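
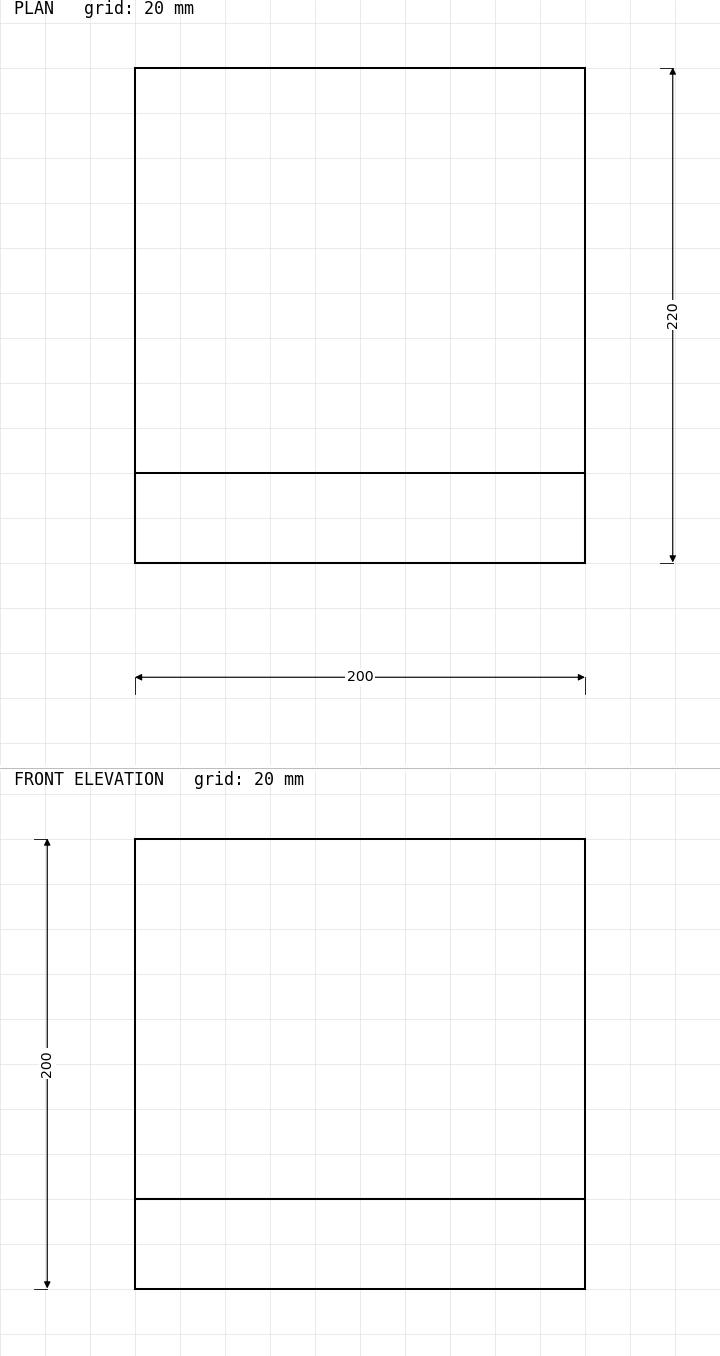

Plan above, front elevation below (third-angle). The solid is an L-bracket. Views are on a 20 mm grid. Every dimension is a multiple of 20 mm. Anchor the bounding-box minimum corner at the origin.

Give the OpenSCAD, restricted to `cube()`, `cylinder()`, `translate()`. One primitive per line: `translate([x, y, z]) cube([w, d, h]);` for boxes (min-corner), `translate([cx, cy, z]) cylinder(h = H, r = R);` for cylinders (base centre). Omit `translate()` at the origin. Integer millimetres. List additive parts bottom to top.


cube([200, 220, 40]);
translate([0, 0, 40]) cube([200, 40, 160]);


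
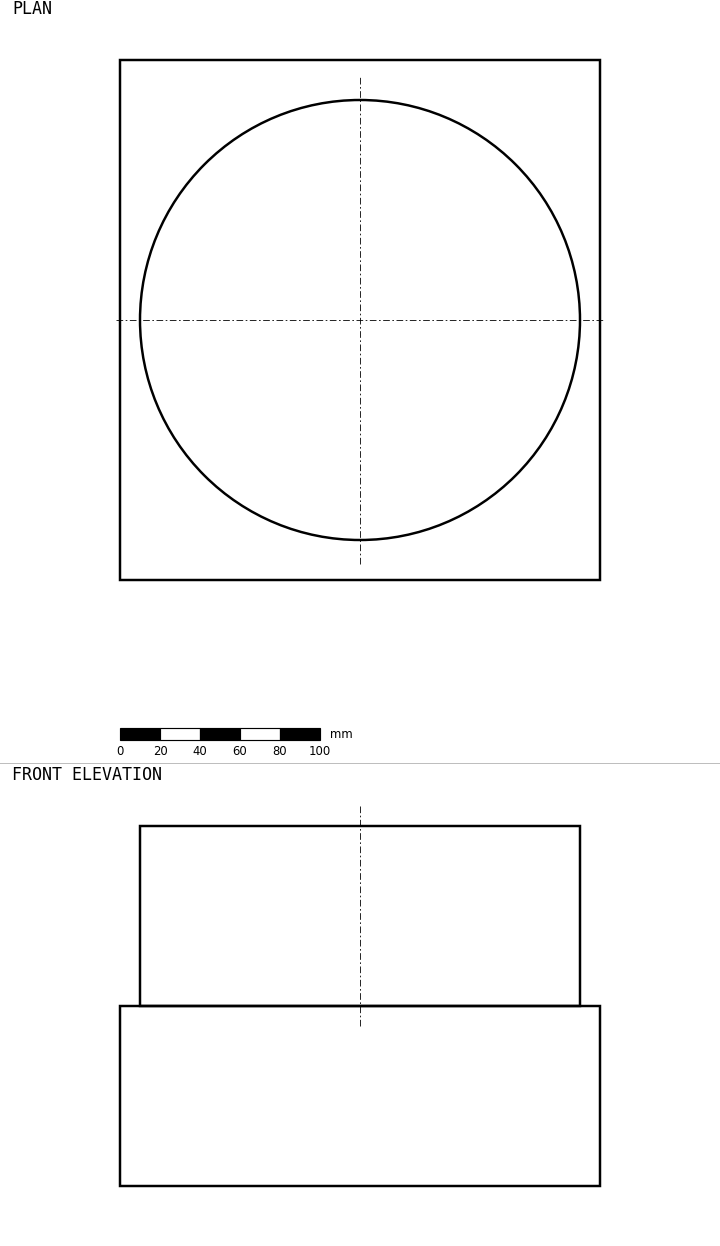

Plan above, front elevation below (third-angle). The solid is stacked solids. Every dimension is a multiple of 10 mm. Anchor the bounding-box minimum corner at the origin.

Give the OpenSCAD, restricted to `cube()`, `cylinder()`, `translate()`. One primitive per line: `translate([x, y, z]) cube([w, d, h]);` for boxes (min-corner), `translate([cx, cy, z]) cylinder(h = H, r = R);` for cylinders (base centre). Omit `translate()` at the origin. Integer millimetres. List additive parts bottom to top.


cube([240, 260, 90]);
translate([120, 130, 90]) cylinder(h = 90, r = 110);


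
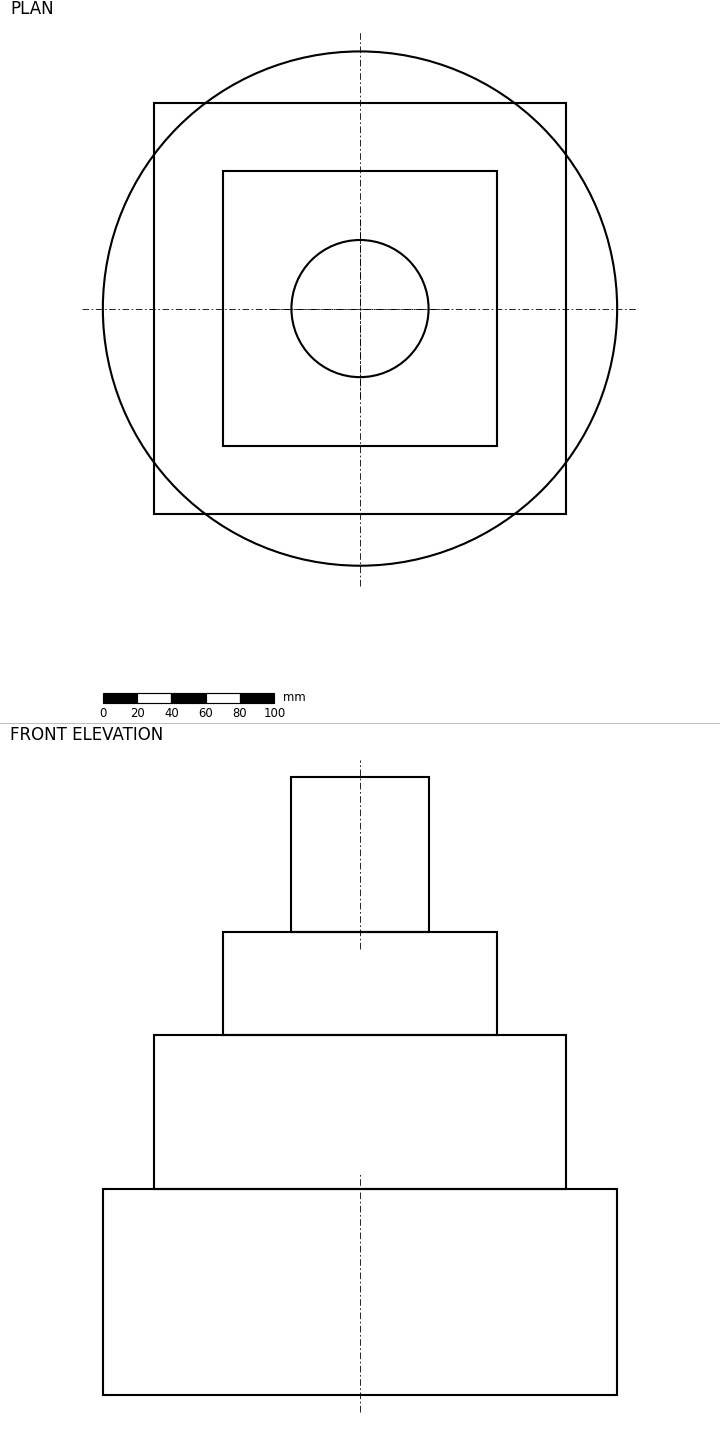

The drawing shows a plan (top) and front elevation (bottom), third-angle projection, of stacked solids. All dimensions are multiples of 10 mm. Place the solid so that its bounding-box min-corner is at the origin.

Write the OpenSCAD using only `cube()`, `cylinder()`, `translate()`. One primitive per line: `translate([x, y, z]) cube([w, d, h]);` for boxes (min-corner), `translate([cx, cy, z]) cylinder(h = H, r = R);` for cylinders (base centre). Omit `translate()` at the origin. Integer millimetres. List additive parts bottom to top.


translate([150, 150, 0]) cylinder(h = 120, r = 150);
translate([30, 30, 120]) cube([240, 240, 90]);
translate([70, 70, 210]) cube([160, 160, 60]);
translate([150, 150, 270]) cylinder(h = 90, r = 40);


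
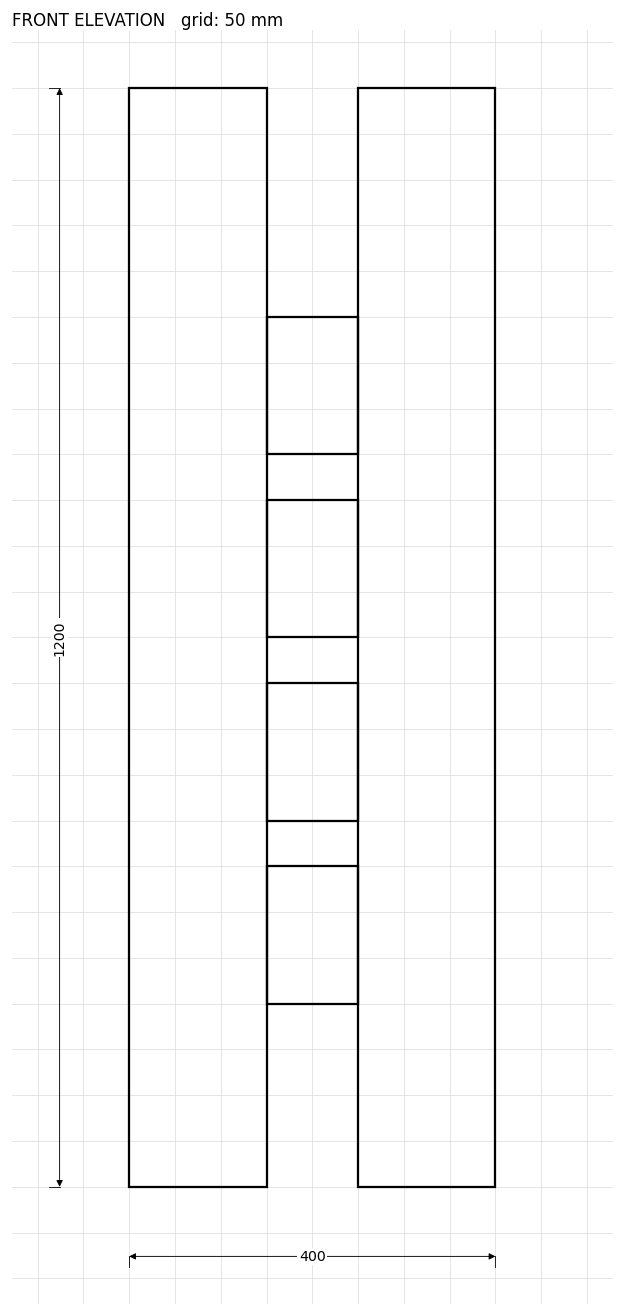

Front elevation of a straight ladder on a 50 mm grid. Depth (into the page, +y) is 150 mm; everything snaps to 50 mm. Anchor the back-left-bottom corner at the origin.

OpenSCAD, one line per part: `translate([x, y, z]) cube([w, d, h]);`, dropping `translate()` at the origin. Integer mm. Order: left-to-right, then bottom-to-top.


cube([150, 150, 1200]);
translate([150, 0, 200]) cube([100, 150, 150]);
translate([150, 0, 400]) cube([100, 150, 150]);
translate([150, 0, 600]) cube([100, 150, 150]);
translate([150, 0, 800]) cube([100, 150, 150]);
translate([250, 0, 0]) cube([150, 150, 1200]);


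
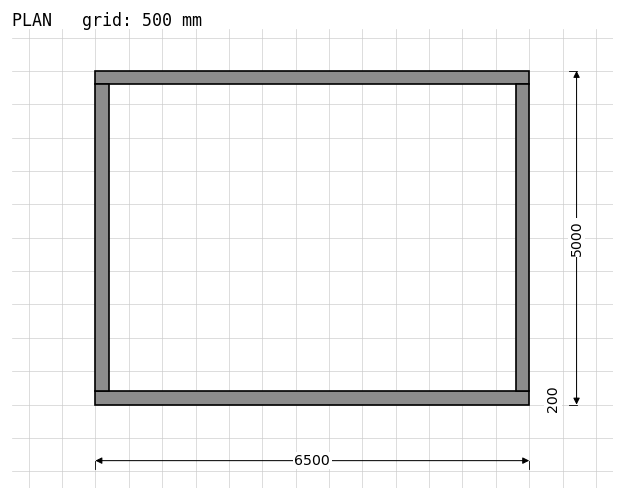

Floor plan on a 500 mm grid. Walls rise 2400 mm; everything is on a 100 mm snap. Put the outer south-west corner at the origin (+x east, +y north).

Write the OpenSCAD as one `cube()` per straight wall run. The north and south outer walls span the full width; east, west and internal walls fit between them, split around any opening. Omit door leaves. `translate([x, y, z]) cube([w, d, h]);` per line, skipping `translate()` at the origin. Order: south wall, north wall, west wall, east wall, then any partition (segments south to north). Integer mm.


cube([6500, 200, 2400]);
translate([0, 4800, 0]) cube([6500, 200, 2400]);
translate([0, 200, 0]) cube([200, 4600, 2400]);
translate([6300, 200, 0]) cube([200, 4600, 2400]);


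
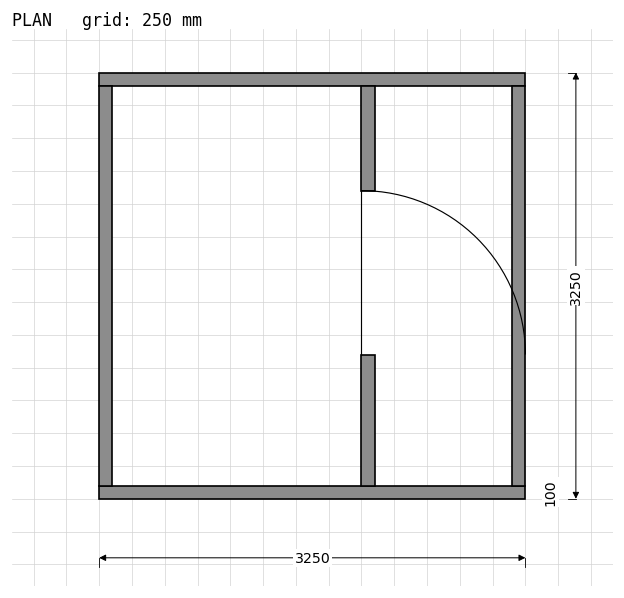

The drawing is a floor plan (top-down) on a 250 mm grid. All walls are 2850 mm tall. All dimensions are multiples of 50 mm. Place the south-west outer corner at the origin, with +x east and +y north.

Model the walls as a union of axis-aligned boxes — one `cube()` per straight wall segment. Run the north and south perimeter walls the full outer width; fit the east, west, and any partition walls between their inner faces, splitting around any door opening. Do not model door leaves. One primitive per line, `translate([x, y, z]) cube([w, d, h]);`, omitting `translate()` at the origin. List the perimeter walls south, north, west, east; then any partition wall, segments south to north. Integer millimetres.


cube([3250, 100, 2850]);
translate([0, 3150, 0]) cube([3250, 100, 2850]);
translate([0, 100, 0]) cube([100, 3050, 2850]);
translate([3150, 100, 0]) cube([100, 3050, 2850]);
translate([2000, 100, 0]) cube([100, 1000, 2850]);
translate([2000, 2350, 0]) cube([100, 800, 2850]);


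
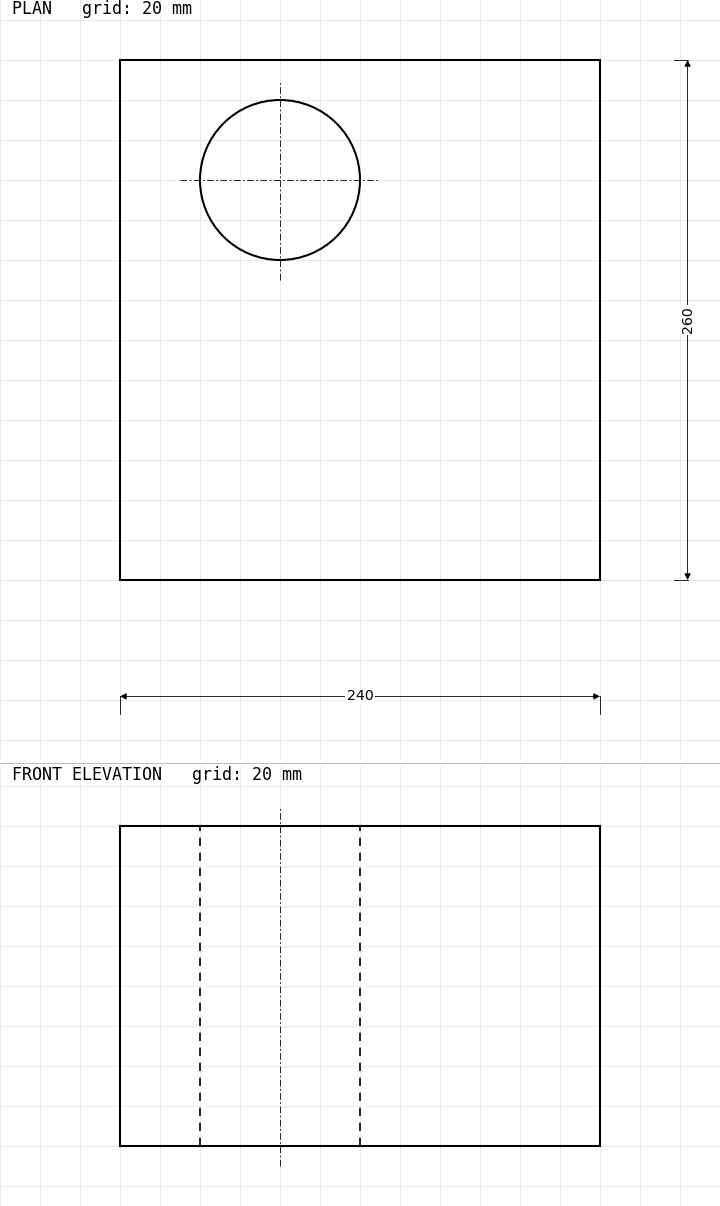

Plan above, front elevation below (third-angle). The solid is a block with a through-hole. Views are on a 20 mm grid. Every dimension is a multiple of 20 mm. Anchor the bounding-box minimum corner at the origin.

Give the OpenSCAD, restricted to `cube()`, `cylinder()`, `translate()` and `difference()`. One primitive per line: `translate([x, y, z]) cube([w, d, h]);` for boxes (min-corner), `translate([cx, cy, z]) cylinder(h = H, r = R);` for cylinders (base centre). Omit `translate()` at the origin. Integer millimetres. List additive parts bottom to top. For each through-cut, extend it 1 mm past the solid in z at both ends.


difference() {
  cube([240, 260, 160]);
  translate([80, 200, -1]) cylinder(h = 162, r = 40);
}


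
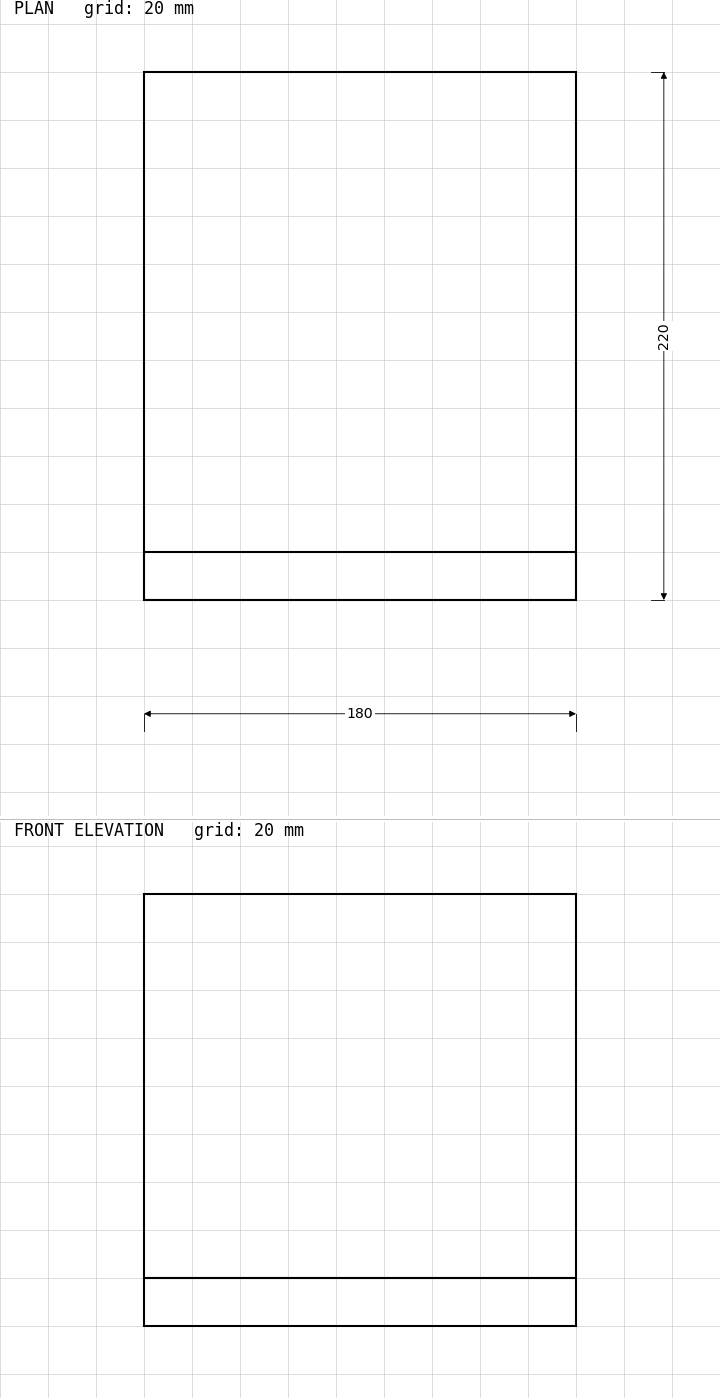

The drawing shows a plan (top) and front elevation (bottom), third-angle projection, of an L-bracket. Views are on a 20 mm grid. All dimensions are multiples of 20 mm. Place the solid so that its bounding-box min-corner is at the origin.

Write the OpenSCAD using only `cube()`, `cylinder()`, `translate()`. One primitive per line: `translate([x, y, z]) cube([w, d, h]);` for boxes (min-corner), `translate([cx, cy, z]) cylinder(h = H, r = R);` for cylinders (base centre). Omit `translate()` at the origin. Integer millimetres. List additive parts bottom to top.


cube([180, 220, 20]);
translate([0, 0, 20]) cube([180, 20, 160]);


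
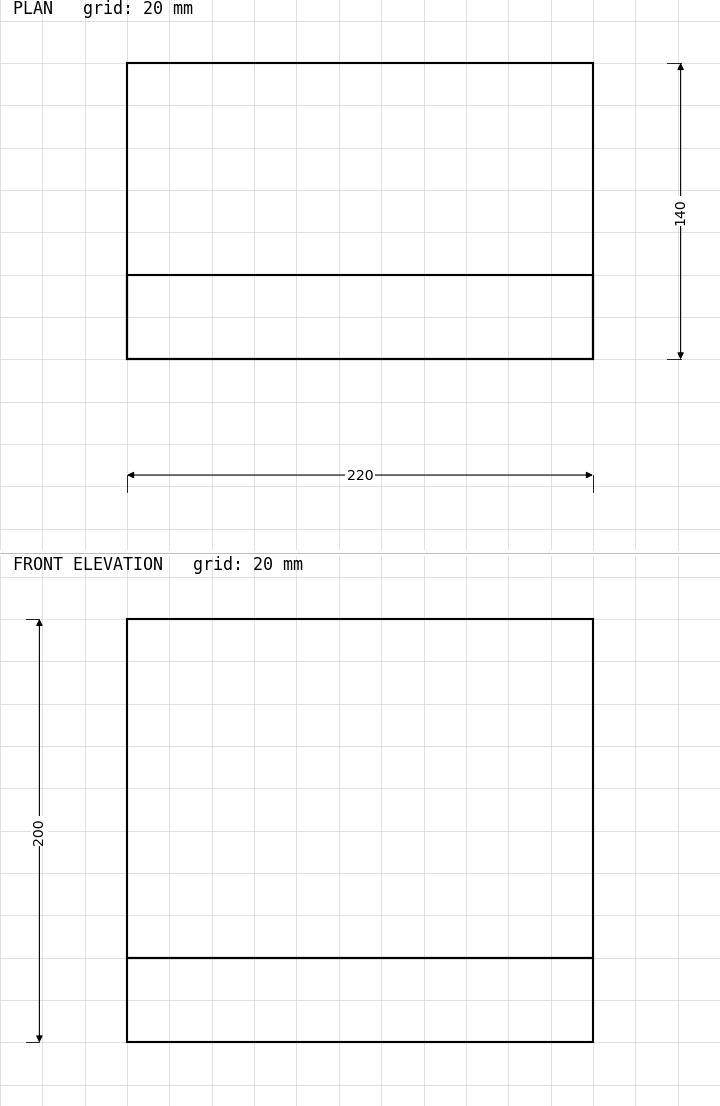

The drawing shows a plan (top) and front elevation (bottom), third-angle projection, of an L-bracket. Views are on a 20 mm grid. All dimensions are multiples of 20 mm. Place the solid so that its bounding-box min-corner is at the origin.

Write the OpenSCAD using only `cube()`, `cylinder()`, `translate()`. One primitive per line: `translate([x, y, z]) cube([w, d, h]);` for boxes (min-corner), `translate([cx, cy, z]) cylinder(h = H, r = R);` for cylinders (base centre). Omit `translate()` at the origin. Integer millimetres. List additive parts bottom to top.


cube([220, 140, 40]);
translate([0, 0, 40]) cube([220, 40, 160]);


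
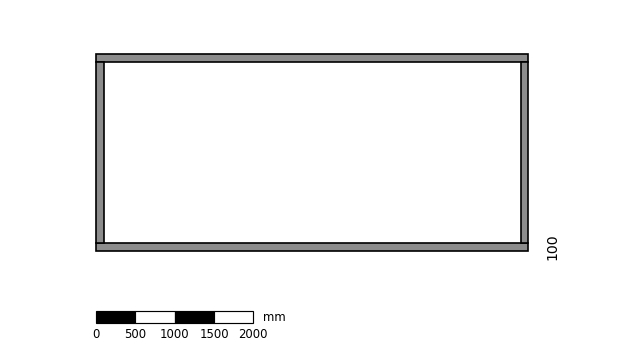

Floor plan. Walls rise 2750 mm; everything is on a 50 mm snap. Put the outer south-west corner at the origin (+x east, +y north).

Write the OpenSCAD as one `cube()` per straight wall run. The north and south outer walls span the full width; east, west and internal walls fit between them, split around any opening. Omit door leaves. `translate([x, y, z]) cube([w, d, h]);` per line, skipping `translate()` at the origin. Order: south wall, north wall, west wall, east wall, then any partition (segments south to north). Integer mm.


cube([5500, 100, 2750]);
translate([0, 2400, 0]) cube([5500, 100, 2750]);
translate([0, 100, 0]) cube([100, 2300, 2750]);
translate([5400, 100, 0]) cube([100, 2300, 2750]);


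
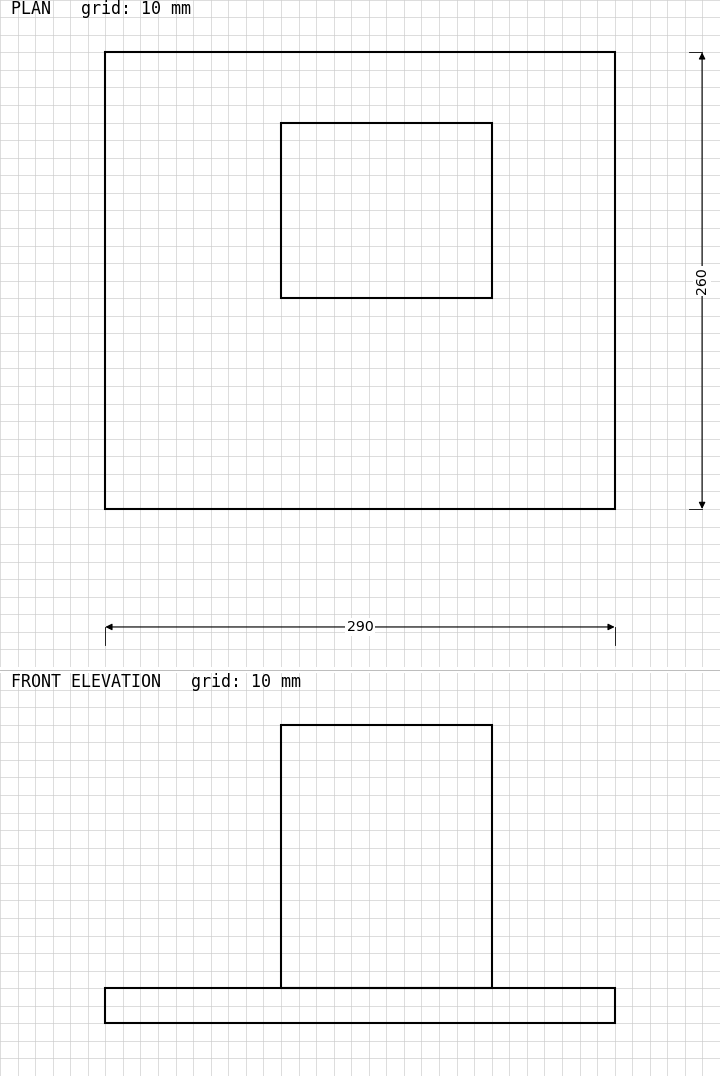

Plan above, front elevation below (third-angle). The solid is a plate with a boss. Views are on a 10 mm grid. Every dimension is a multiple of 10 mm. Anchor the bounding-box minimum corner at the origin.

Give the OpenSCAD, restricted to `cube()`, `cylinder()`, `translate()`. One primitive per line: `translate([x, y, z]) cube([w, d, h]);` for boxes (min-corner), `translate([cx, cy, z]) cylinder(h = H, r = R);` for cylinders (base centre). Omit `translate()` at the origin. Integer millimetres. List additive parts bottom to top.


cube([290, 260, 20]);
translate([100, 120, 20]) cube([120, 100, 150]);


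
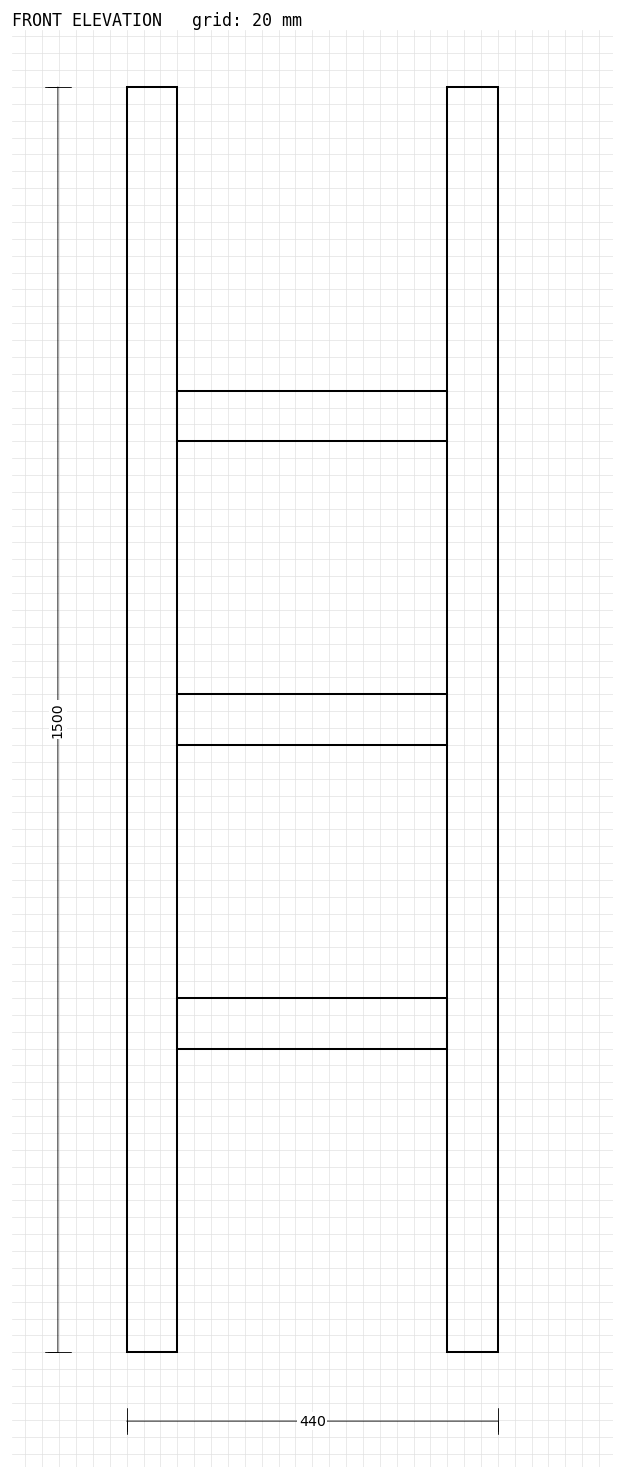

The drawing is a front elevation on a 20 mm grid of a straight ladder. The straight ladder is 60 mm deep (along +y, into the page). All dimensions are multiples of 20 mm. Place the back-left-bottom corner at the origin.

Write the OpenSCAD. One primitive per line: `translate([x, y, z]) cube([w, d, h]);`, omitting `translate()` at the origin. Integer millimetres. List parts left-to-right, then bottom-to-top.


cube([60, 60, 1500]);
translate([60, 0, 360]) cube([320, 60, 60]);
translate([60, 0, 720]) cube([320, 60, 60]);
translate([60, 0, 1080]) cube([320, 60, 60]);
translate([380, 0, 0]) cube([60, 60, 1500]);


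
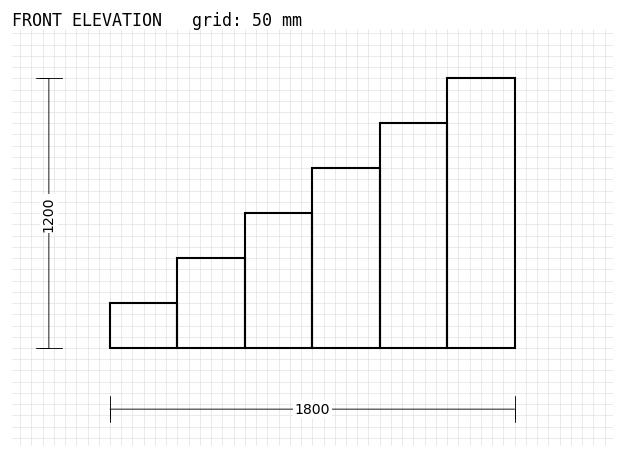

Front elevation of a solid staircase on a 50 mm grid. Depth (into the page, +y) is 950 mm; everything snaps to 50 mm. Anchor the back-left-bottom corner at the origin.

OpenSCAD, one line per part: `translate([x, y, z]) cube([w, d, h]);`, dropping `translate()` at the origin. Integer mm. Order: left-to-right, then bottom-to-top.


cube([300, 950, 200]);
translate([300, 0, 0]) cube([300, 950, 400]);
translate([600, 0, 0]) cube([300, 950, 600]);
translate([900, 0, 0]) cube([300, 950, 800]);
translate([1200, 0, 0]) cube([300, 950, 1000]);
translate([1500, 0, 0]) cube([300, 950, 1200]);


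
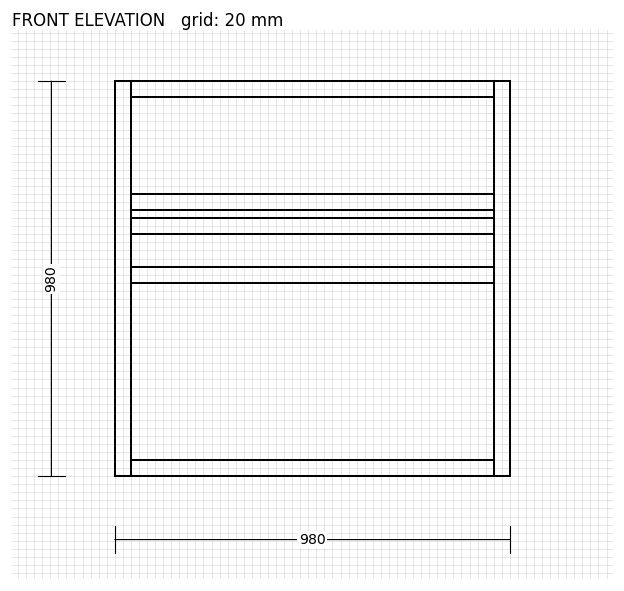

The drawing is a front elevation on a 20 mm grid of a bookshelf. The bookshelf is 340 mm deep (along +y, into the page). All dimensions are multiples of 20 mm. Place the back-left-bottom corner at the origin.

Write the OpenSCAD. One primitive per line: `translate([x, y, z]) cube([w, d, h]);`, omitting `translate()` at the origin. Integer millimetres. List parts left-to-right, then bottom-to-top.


cube([40, 340, 980]);
translate([40, 0, 0]) cube([900, 340, 40]);
translate([40, 0, 480]) cube([900, 340, 40]);
translate([40, 0, 600]) cube([900, 340, 40]);
translate([40, 0, 660]) cube([900, 340, 40]);
translate([40, 0, 940]) cube([900, 340, 40]);
translate([940, 0, 0]) cube([40, 340, 980]);


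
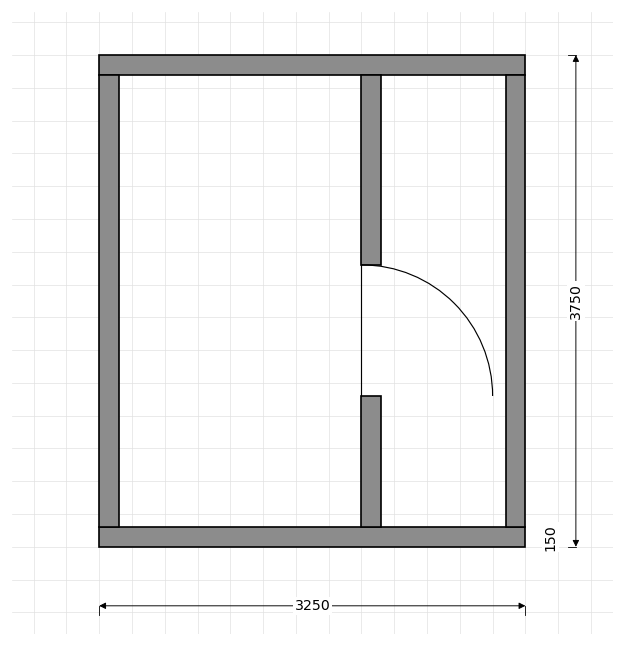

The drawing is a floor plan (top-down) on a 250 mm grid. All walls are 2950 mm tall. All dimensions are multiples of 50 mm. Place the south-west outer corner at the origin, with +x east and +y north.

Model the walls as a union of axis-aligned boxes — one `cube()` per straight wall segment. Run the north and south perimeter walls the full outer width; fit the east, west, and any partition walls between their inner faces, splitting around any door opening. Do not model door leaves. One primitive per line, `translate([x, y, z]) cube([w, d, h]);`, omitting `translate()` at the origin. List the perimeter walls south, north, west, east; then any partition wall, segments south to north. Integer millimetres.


cube([3250, 150, 2950]);
translate([0, 3600, 0]) cube([3250, 150, 2950]);
translate([0, 150, 0]) cube([150, 3450, 2950]);
translate([3100, 150, 0]) cube([150, 3450, 2950]);
translate([2000, 150, 0]) cube([150, 1000, 2950]);
translate([2000, 2150, 0]) cube([150, 1450, 2950]);


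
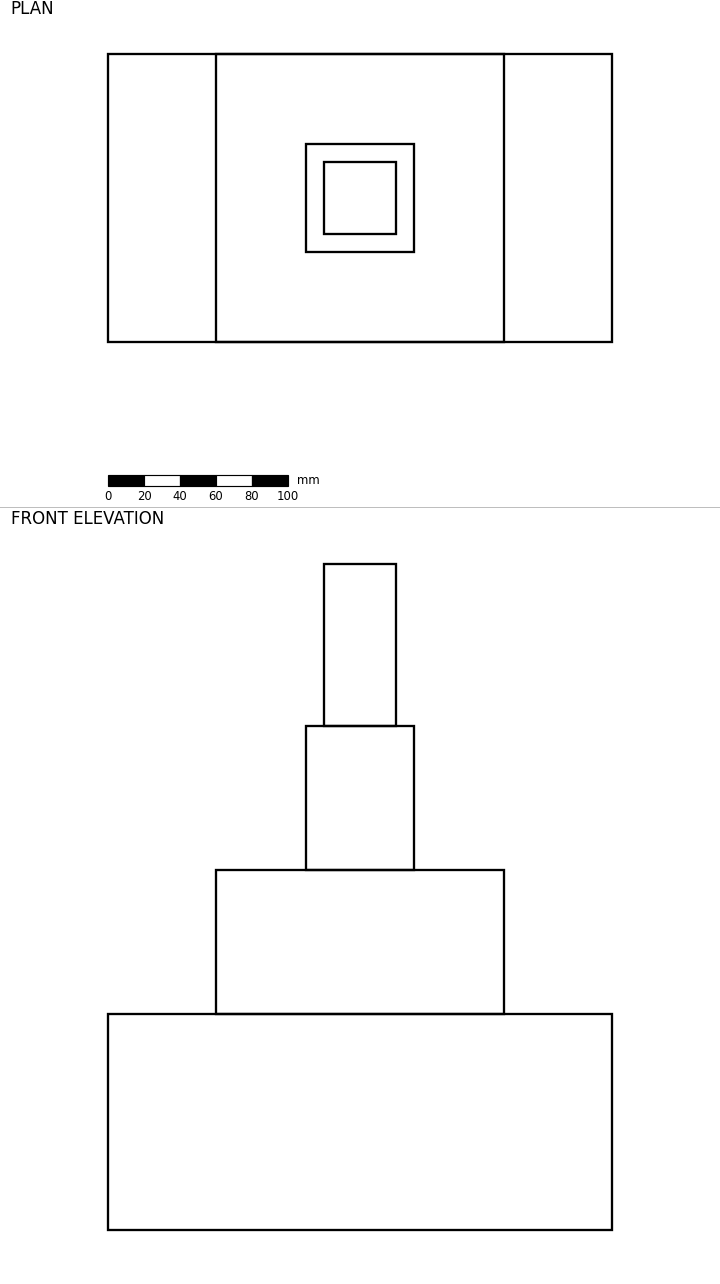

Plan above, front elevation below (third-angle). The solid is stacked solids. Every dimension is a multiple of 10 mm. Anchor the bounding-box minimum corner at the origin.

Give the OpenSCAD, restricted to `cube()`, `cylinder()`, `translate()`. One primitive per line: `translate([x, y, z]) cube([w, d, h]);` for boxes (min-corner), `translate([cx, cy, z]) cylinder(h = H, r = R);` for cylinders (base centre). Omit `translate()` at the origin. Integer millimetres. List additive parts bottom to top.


cube([280, 160, 120]);
translate([60, 0, 120]) cube([160, 160, 80]);
translate([110, 50, 200]) cube([60, 60, 80]);
translate([120, 60, 280]) cube([40, 40, 90]);


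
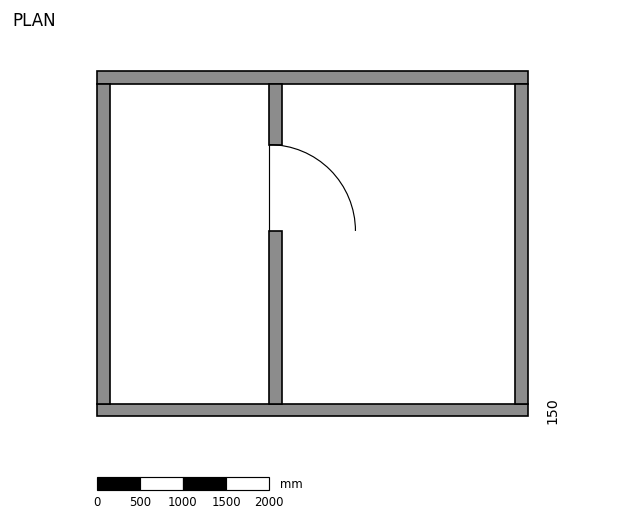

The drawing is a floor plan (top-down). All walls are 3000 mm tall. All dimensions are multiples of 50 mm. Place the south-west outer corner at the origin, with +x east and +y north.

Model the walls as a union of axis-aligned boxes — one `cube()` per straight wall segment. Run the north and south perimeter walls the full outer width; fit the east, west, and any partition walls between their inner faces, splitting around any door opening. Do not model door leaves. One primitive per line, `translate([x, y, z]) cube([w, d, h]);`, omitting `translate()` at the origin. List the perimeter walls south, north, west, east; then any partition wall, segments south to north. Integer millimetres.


cube([5000, 150, 3000]);
translate([0, 3850, 0]) cube([5000, 150, 3000]);
translate([0, 150, 0]) cube([150, 3700, 3000]);
translate([4850, 150, 0]) cube([150, 3700, 3000]);
translate([2000, 150, 0]) cube([150, 2000, 3000]);
translate([2000, 3150, 0]) cube([150, 700, 3000]);


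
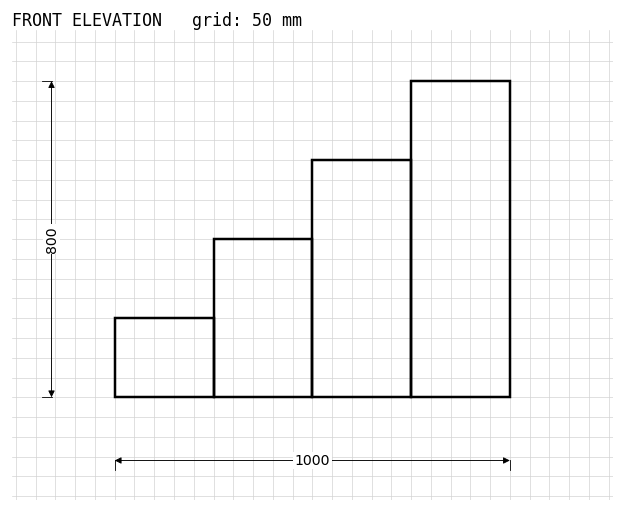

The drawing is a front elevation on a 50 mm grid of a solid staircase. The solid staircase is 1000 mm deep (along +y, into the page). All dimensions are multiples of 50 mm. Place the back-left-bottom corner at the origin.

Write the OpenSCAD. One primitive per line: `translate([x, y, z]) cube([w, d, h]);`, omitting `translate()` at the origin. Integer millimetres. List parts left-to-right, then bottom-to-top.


cube([250, 1000, 200]);
translate([250, 0, 0]) cube([250, 1000, 400]);
translate([500, 0, 0]) cube([250, 1000, 600]);
translate([750, 0, 0]) cube([250, 1000, 800]);


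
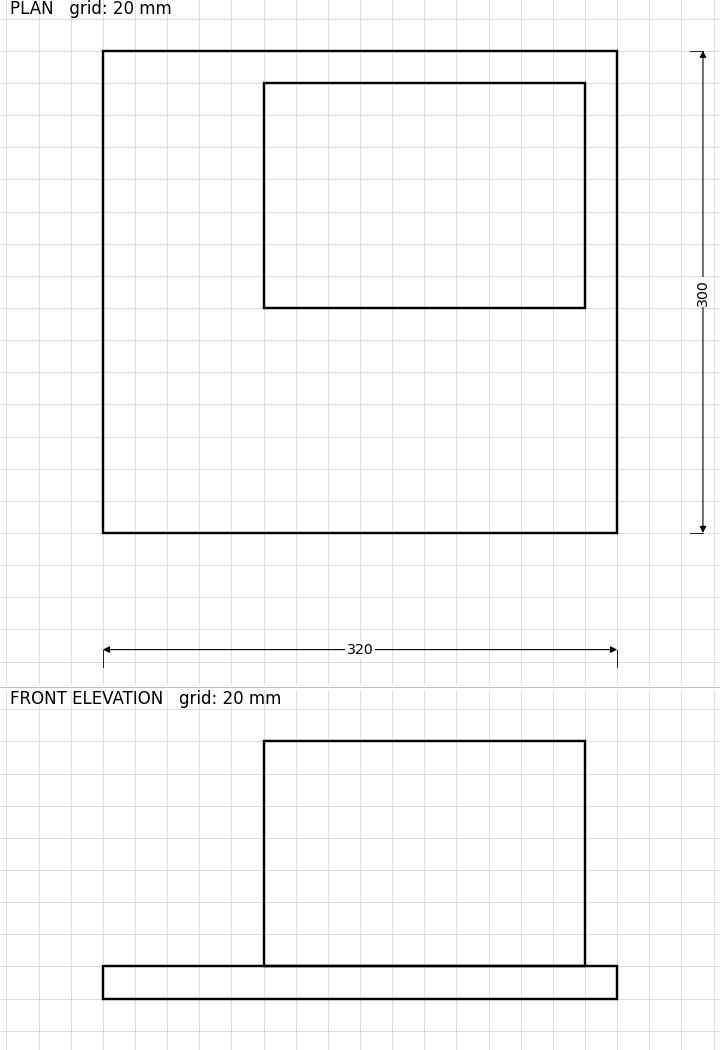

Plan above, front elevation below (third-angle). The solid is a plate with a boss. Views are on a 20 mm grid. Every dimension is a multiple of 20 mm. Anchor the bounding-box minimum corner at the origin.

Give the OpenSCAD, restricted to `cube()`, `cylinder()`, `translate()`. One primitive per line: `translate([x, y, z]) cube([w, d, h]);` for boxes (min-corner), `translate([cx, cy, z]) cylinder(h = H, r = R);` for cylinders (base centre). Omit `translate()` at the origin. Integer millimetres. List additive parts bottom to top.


cube([320, 300, 20]);
translate([100, 140, 20]) cube([200, 140, 140]);


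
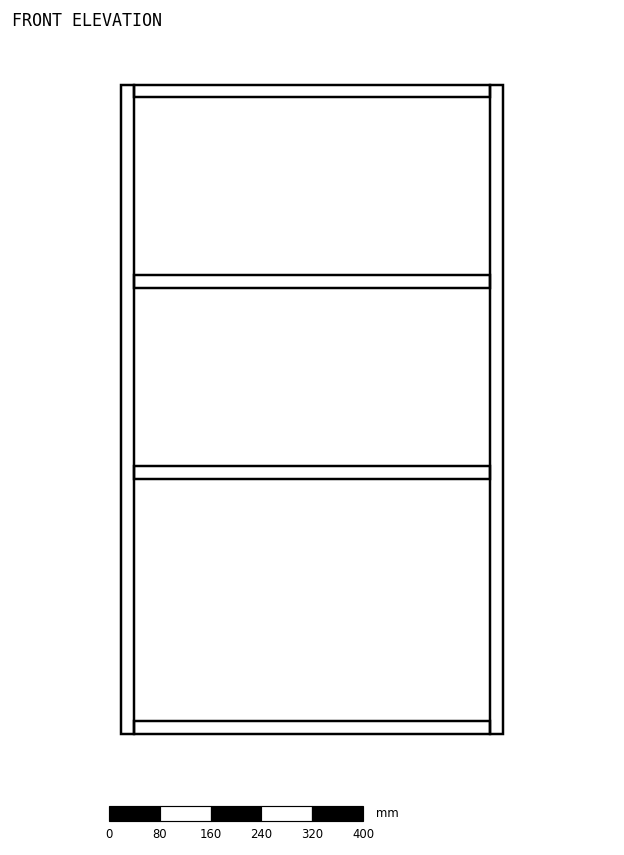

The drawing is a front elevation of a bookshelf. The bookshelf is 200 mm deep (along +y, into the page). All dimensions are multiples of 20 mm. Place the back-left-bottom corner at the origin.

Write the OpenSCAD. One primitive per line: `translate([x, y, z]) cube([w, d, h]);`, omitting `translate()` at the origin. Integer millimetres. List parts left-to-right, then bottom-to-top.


cube([20, 200, 1020]);
translate([20, 0, 0]) cube([560, 200, 20]);
translate([20, 0, 400]) cube([560, 200, 20]);
translate([20, 0, 700]) cube([560, 200, 20]);
translate([20, 0, 1000]) cube([560, 200, 20]);
translate([580, 0, 0]) cube([20, 200, 1020]);


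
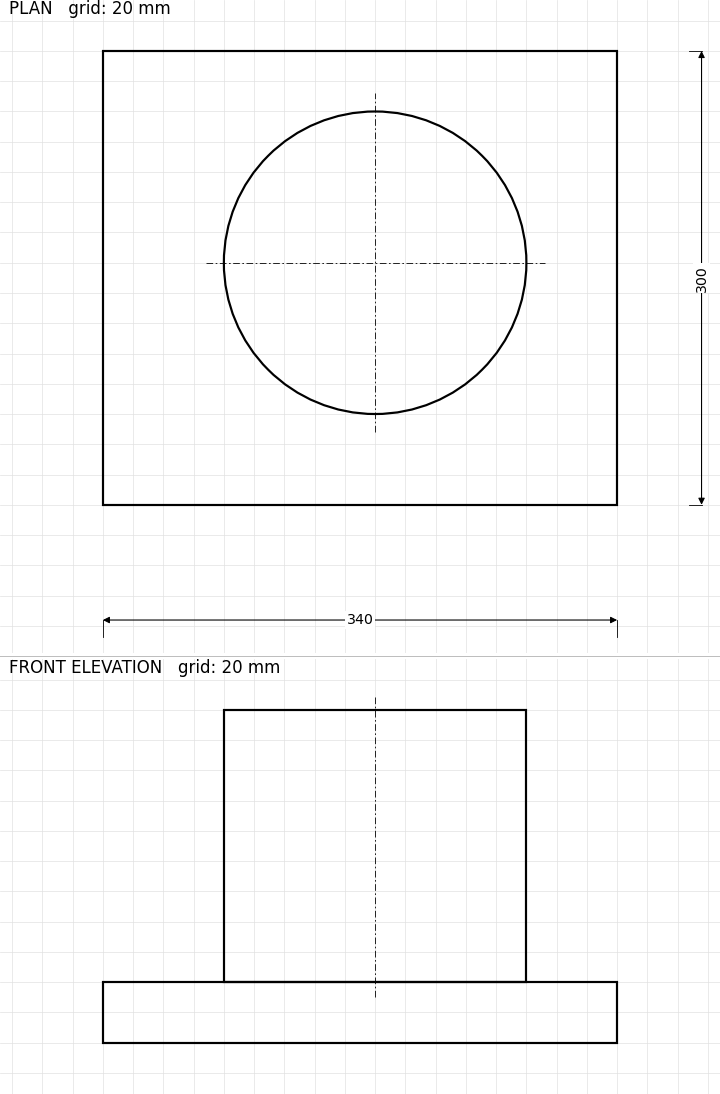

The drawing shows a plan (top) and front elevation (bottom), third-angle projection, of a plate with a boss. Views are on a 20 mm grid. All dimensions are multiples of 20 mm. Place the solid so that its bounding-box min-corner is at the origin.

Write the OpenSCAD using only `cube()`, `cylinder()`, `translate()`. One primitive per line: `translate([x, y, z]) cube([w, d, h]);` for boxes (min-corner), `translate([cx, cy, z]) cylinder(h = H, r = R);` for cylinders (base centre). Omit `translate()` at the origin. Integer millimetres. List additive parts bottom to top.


cube([340, 300, 40]);
translate([180, 160, 40]) cylinder(h = 180, r = 100);


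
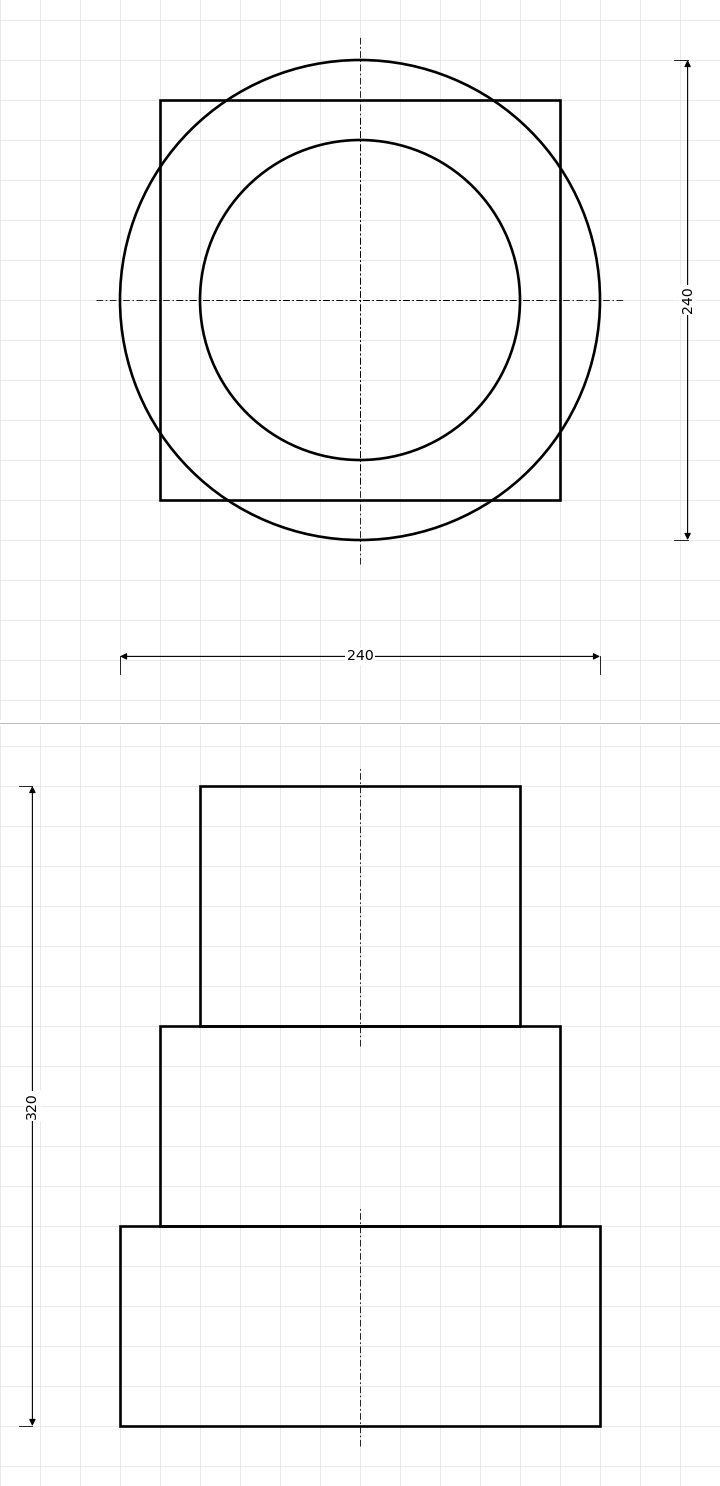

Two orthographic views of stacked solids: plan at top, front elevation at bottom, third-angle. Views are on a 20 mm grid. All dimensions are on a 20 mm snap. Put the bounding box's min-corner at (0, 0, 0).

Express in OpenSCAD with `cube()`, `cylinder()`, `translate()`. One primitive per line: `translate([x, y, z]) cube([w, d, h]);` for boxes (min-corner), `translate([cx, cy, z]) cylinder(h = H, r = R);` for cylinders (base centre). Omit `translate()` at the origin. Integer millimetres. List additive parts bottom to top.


translate([120, 120, 0]) cylinder(h = 100, r = 120);
translate([20, 20, 100]) cube([200, 200, 100]);
translate([120, 120, 200]) cylinder(h = 120, r = 80);


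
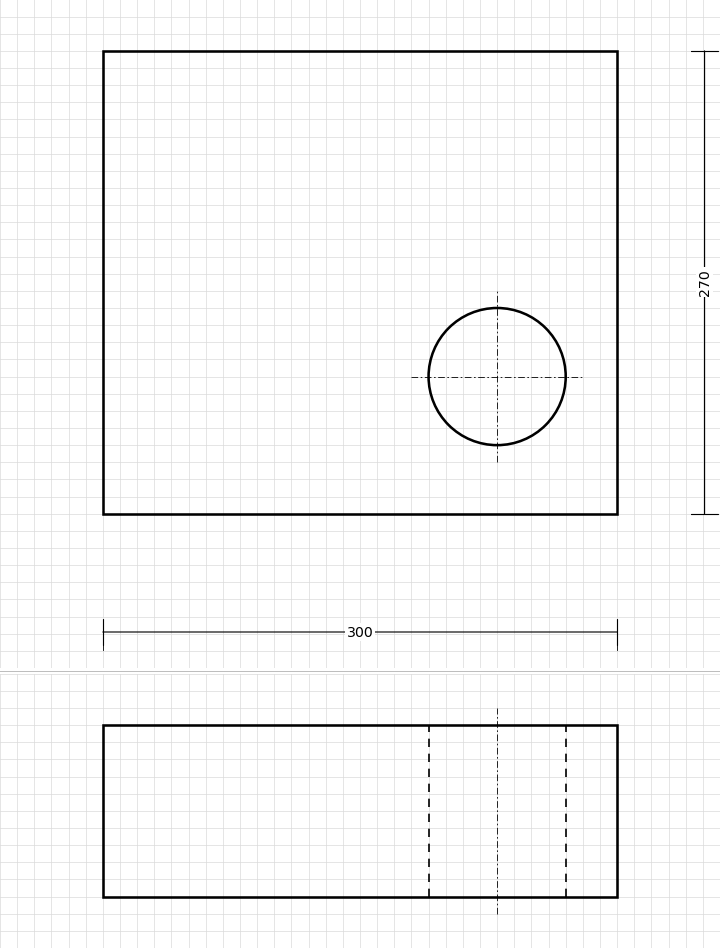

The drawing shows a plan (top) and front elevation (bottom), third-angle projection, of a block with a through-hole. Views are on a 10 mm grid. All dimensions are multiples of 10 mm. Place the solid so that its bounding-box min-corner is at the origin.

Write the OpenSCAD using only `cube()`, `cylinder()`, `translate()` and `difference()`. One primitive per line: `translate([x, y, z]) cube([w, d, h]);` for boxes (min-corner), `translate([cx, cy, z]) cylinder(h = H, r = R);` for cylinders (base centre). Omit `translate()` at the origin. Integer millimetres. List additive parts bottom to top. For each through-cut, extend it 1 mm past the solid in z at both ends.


difference() {
  cube([300, 270, 100]);
  translate([230, 80, -1]) cylinder(h = 102, r = 40);
}


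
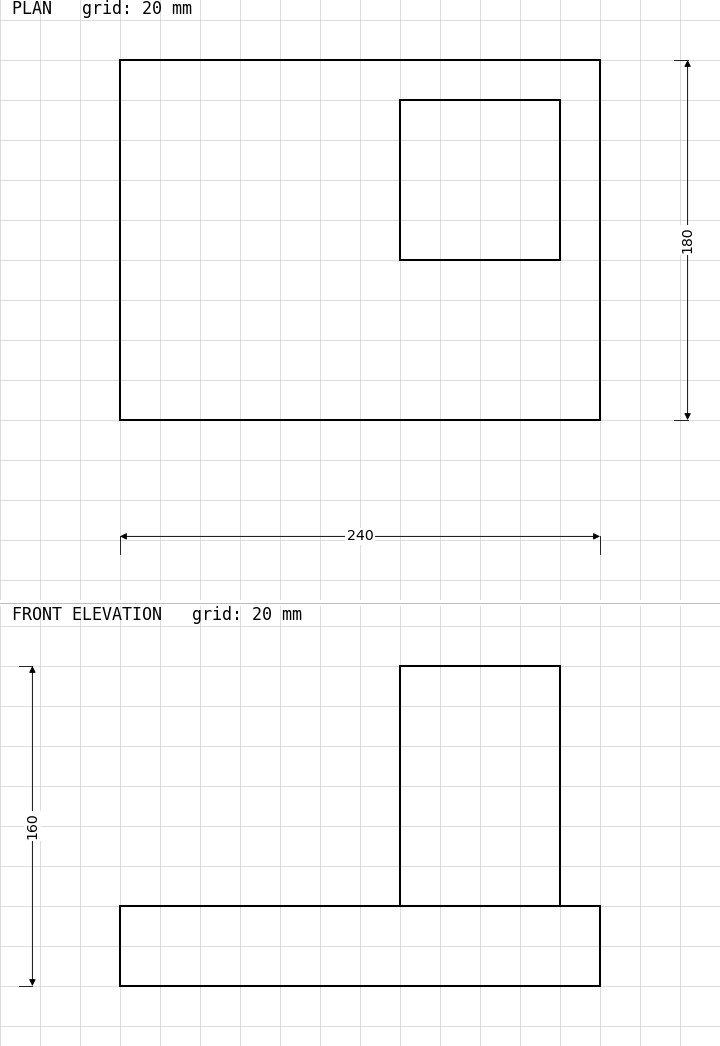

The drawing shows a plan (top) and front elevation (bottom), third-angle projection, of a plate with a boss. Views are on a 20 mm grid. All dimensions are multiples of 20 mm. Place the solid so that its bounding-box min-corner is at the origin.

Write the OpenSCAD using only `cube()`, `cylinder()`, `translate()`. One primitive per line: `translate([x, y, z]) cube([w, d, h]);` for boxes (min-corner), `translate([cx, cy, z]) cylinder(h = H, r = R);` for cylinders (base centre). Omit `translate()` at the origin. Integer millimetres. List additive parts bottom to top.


cube([240, 180, 40]);
translate([140, 80, 40]) cube([80, 80, 120]);


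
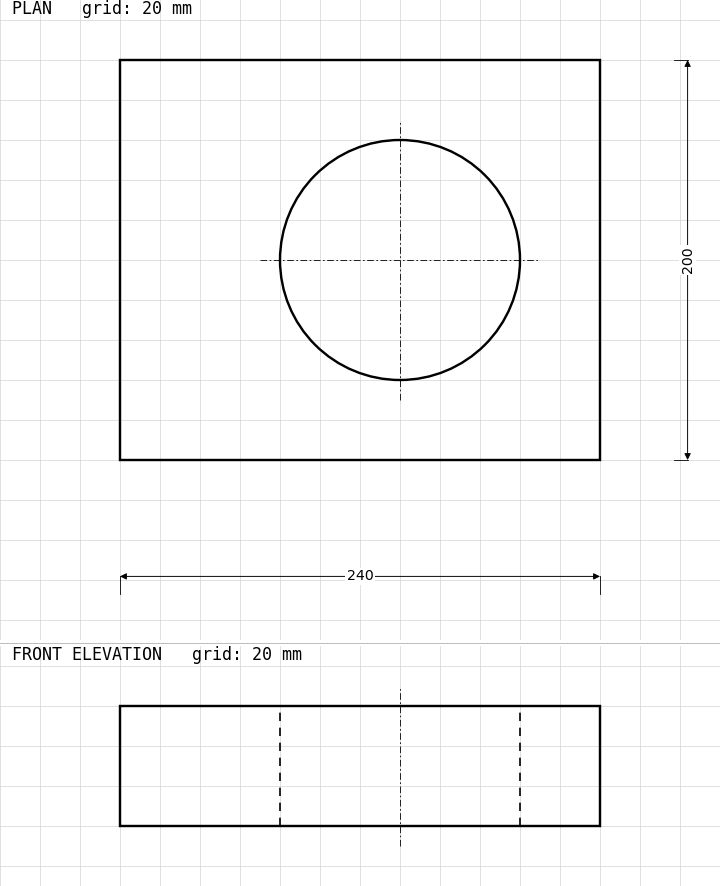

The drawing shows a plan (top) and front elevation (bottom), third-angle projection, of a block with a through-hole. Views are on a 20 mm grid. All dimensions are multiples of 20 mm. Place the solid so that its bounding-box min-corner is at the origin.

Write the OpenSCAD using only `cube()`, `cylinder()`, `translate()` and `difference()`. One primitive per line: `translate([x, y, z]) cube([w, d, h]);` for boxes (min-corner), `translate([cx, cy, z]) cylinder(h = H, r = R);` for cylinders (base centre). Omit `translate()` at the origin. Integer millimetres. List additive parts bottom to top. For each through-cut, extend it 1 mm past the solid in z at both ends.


difference() {
  cube([240, 200, 60]);
  translate([140, 100, -1]) cylinder(h = 62, r = 60);
}


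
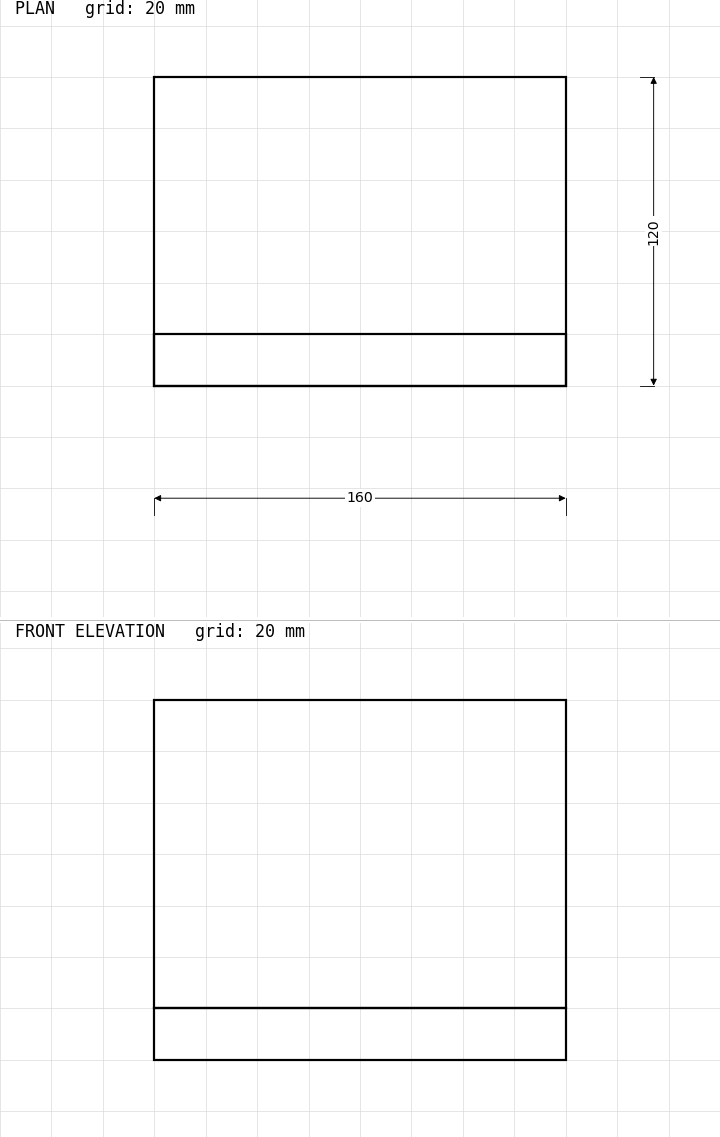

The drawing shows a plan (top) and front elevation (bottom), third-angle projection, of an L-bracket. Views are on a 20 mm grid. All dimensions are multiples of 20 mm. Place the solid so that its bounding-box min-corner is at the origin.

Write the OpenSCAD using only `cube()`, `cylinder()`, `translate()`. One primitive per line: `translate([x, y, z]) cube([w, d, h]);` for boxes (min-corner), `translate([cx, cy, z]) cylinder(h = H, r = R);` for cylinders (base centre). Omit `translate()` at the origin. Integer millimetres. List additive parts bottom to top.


cube([160, 120, 20]);
translate([0, 0, 20]) cube([160, 20, 120]);


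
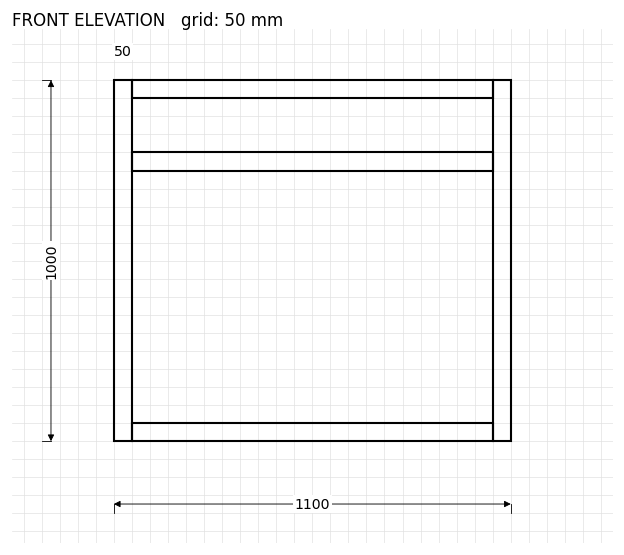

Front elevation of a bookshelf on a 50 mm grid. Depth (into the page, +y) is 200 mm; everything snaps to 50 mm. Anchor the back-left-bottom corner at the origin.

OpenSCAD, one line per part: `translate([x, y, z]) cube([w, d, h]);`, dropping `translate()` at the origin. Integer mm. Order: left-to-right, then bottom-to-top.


cube([50, 200, 1000]);
translate([50, 0, 0]) cube([1000, 200, 50]);
translate([50, 0, 750]) cube([1000, 200, 50]);
translate([50, 0, 950]) cube([1000, 200, 50]);
translate([1050, 0, 0]) cube([50, 200, 1000]);


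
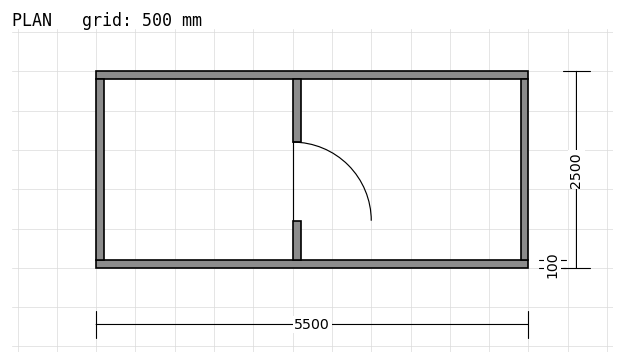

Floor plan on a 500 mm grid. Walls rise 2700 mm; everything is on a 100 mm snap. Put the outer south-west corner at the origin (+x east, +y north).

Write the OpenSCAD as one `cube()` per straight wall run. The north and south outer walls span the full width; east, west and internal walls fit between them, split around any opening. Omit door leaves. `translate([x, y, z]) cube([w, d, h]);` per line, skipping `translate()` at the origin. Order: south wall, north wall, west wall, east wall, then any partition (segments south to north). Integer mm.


cube([5500, 100, 2700]);
translate([0, 2400, 0]) cube([5500, 100, 2700]);
translate([0, 100, 0]) cube([100, 2300, 2700]);
translate([5400, 100, 0]) cube([100, 2300, 2700]);
translate([2500, 100, 0]) cube([100, 500, 2700]);
translate([2500, 1600, 0]) cube([100, 800, 2700]);


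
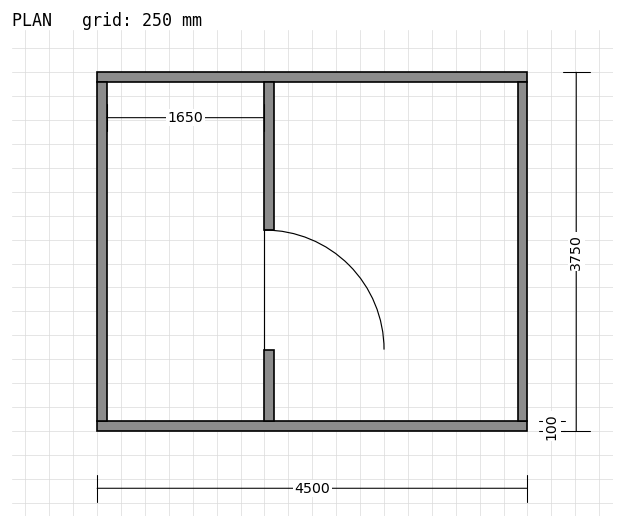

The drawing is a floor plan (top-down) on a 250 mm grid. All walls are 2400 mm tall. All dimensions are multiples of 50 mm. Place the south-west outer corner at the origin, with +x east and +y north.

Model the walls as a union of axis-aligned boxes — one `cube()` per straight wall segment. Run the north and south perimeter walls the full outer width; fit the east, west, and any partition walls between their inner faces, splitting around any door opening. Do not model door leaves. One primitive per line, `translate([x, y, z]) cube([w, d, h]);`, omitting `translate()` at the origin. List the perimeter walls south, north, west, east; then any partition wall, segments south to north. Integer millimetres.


cube([4500, 100, 2400]);
translate([0, 3650, 0]) cube([4500, 100, 2400]);
translate([0, 100, 0]) cube([100, 3550, 2400]);
translate([4400, 100, 0]) cube([100, 3550, 2400]);
translate([1750, 100, 0]) cube([100, 750, 2400]);
translate([1750, 2100, 0]) cube([100, 1550, 2400]);


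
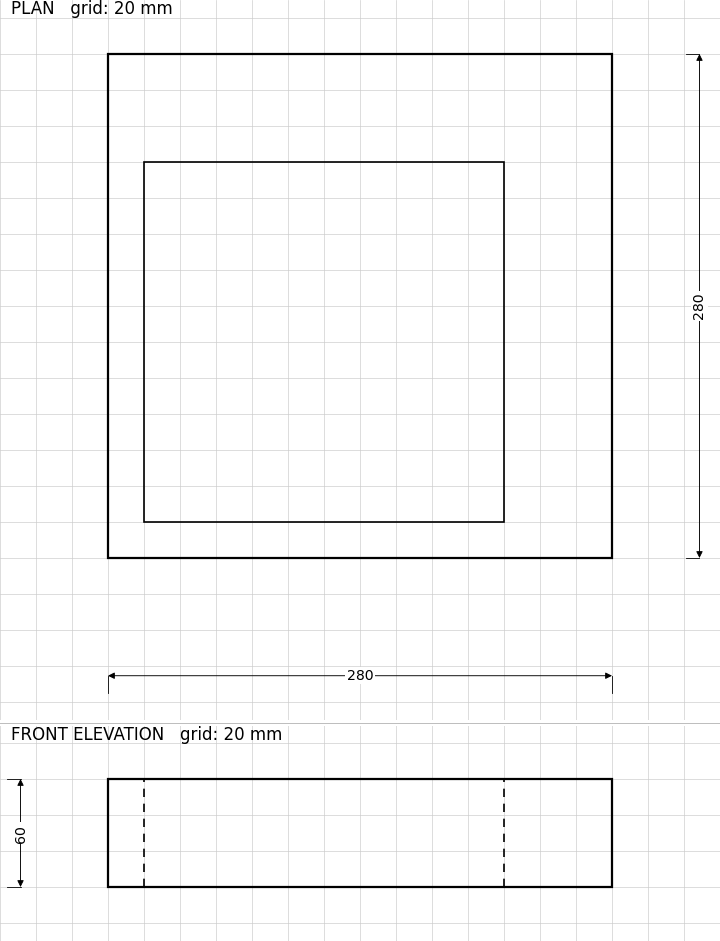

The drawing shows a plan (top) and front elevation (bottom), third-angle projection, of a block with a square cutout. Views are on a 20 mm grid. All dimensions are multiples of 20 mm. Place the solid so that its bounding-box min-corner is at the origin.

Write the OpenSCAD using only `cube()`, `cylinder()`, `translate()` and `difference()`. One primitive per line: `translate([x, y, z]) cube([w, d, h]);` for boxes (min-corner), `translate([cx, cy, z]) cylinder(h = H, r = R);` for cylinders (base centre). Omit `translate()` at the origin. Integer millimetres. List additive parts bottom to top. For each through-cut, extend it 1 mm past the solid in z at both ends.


difference() {
  cube([280, 280, 60]);
  translate([20, 20, -1]) cube([200, 200, 62]);
}


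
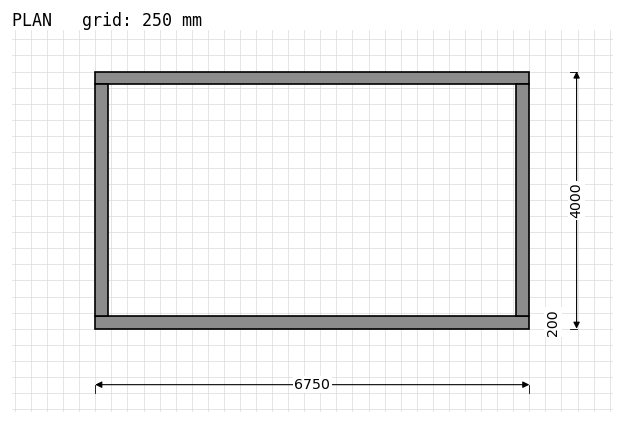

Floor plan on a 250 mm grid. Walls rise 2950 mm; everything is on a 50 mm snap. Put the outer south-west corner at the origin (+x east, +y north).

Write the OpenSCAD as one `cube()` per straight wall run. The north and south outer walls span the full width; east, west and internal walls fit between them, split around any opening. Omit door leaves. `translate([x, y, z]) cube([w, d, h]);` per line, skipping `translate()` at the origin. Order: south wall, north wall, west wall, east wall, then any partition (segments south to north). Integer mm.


cube([6750, 200, 2950]);
translate([0, 3800, 0]) cube([6750, 200, 2950]);
translate([0, 200, 0]) cube([200, 3600, 2950]);
translate([6550, 200, 0]) cube([200, 3600, 2950]);


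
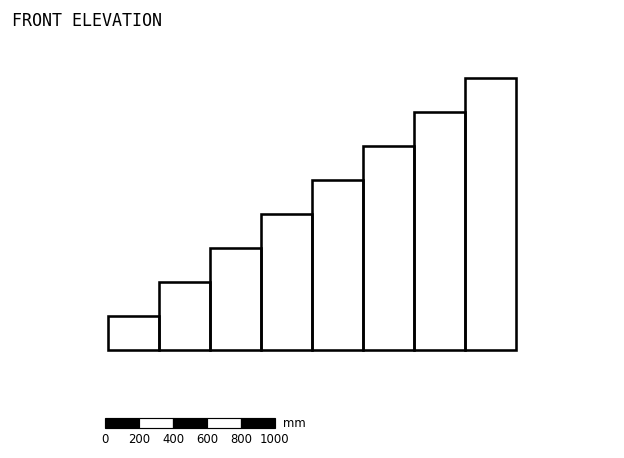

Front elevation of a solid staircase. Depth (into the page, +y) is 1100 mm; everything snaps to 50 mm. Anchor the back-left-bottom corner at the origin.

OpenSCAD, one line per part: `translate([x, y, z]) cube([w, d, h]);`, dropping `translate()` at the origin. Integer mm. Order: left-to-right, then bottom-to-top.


cube([300, 1100, 200]);
translate([300, 0, 0]) cube([300, 1100, 400]);
translate([600, 0, 0]) cube([300, 1100, 600]);
translate([900, 0, 0]) cube([300, 1100, 800]);
translate([1200, 0, 0]) cube([300, 1100, 1000]);
translate([1500, 0, 0]) cube([300, 1100, 1200]);
translate([1800, 0, 0]) cube([300, 1100, 1400]);
translate([2100, 0, 0]) cube([300, 1100, 1600]);


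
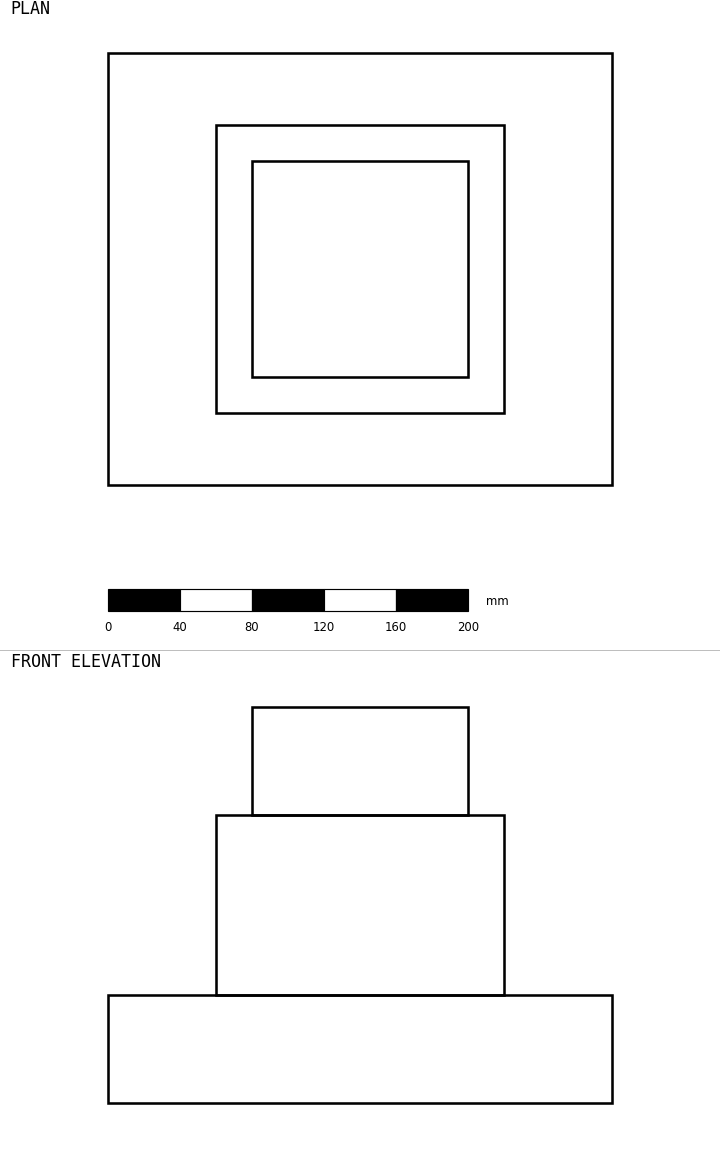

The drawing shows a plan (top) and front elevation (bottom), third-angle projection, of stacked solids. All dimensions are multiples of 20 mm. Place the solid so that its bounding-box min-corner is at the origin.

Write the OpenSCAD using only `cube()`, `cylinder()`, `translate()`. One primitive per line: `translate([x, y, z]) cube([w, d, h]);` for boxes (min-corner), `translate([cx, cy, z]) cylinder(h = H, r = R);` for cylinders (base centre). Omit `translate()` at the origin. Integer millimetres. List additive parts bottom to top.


cube([280, 240, 60]);
translate([60, 40, 60]) cube([160, 160, 100]);
translate([80, 60, 160]) cube([120, 120, 60]);


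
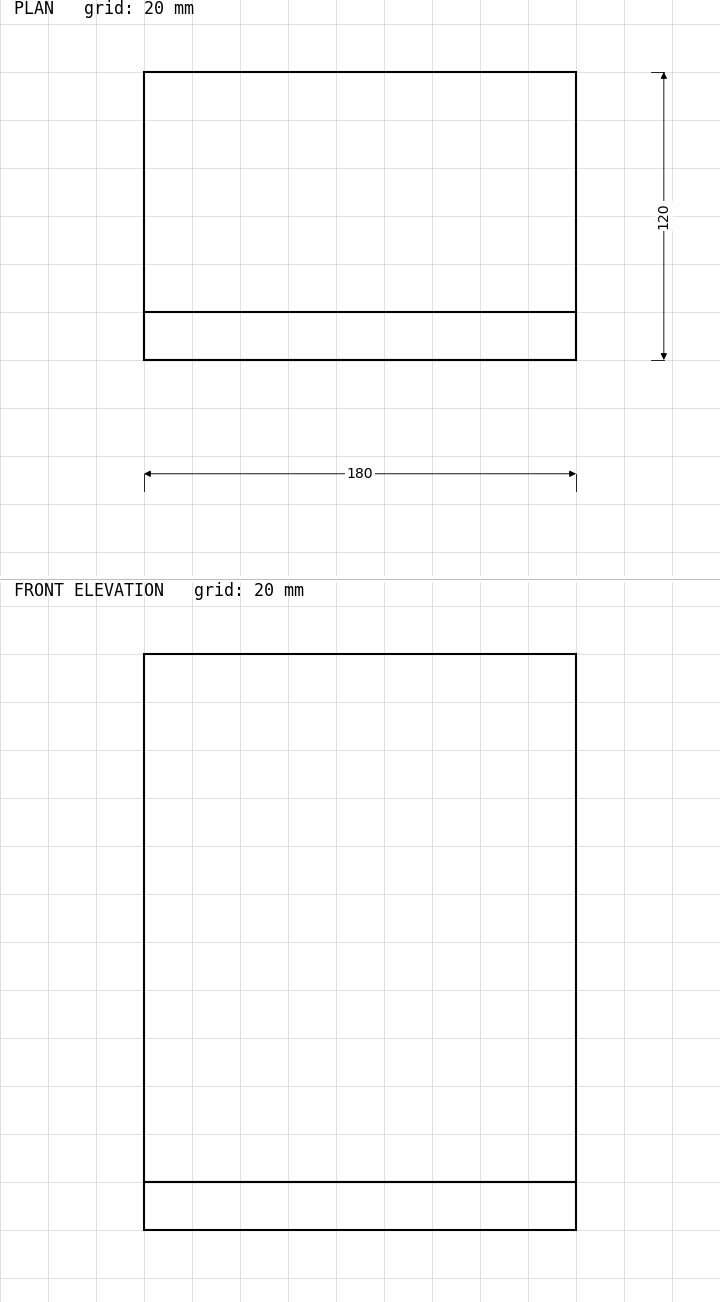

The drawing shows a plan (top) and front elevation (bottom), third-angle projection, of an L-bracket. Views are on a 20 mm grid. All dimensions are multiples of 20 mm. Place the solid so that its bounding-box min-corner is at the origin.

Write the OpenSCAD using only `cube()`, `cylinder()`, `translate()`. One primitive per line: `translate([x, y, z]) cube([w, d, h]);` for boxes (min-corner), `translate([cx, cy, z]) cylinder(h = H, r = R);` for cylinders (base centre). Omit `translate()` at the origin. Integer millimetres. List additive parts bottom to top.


cube([180, 120, 20]);
translate([0, 0, 20]) cube([180, 20, 220]);


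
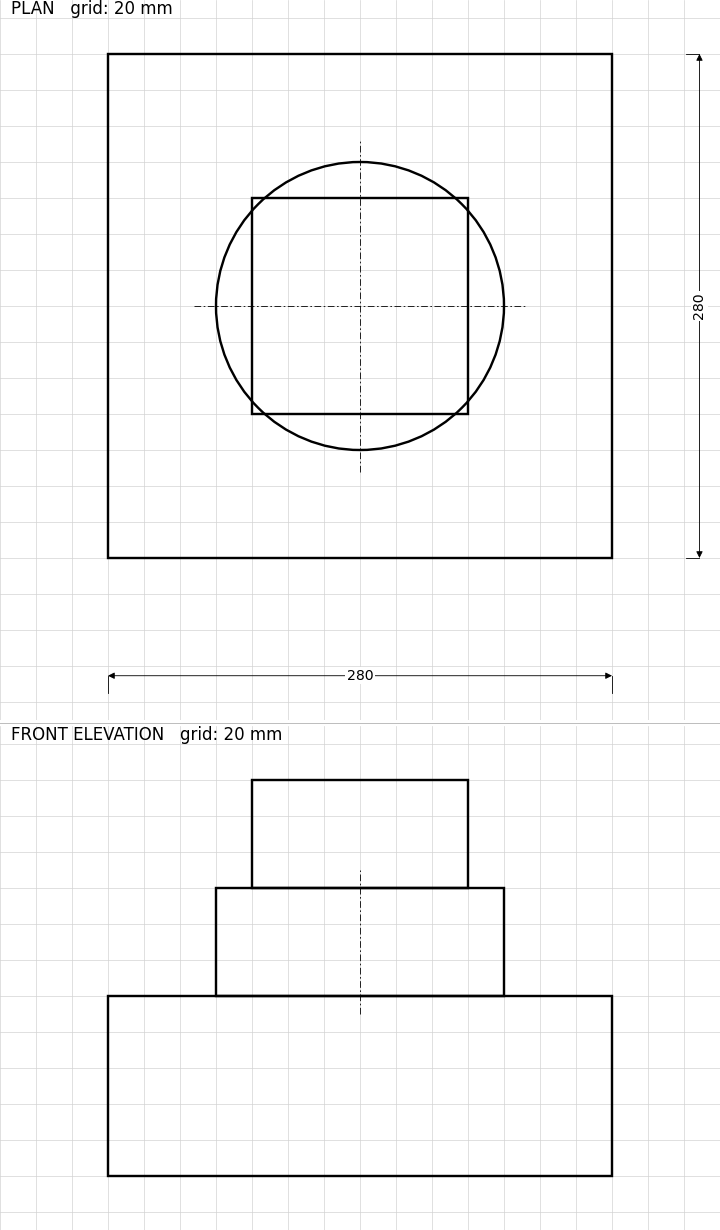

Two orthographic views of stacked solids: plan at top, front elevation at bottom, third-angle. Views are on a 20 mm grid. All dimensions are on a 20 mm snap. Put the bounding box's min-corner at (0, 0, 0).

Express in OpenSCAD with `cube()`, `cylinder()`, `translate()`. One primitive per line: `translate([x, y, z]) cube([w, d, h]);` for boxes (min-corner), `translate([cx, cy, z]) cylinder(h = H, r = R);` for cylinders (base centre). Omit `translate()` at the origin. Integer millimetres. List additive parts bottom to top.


cube([280, 280, 100]);
translate([140, 140, 100]) cylinder(h = 60, r = 80);
translate([80, 80, 160]) cube([120, 120, 60]);
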